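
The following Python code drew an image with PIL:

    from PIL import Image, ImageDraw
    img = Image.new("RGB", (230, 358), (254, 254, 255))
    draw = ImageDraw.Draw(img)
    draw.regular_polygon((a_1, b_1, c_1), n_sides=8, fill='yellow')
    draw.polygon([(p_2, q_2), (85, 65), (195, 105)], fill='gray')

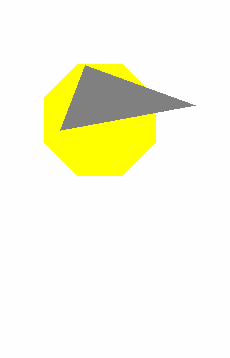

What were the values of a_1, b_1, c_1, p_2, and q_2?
a_1 = 100; b_1 = 120; c_1 = 60; p_2 = 60; q_2 = 130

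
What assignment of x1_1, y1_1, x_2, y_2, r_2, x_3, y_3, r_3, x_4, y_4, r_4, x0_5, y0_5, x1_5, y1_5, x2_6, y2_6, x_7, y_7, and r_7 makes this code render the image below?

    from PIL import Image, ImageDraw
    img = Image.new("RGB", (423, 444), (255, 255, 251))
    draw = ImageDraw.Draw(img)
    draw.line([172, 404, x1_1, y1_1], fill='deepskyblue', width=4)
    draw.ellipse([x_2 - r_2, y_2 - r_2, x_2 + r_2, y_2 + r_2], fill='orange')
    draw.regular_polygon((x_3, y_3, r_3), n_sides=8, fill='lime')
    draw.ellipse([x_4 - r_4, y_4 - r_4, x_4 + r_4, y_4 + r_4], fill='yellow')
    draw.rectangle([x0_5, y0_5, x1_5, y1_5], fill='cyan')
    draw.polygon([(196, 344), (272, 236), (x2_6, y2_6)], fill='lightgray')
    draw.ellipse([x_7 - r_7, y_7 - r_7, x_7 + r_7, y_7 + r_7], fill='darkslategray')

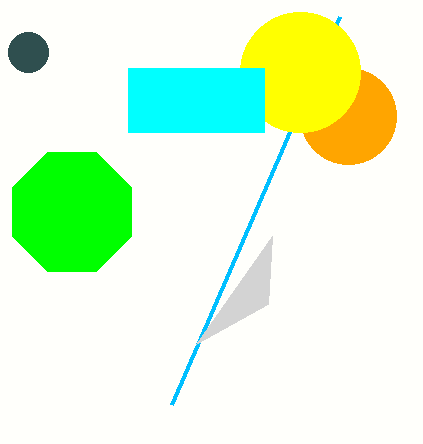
x1_1 = 340, y1_1 = 16, x_2 = 348, y_2 = 116, r_2 = 48, x_3 = 72, y_3 = 212, r_3 = 64, x_4 = 300, y_4 = 72, r_4 = 60, x0_5 = 128, y0_5 = 68, x1_5 = 264, y1_5 = 132, x2_6 = 268, y2_6 = 304, x_7 = 28, y_7 = 52, r_7 = 20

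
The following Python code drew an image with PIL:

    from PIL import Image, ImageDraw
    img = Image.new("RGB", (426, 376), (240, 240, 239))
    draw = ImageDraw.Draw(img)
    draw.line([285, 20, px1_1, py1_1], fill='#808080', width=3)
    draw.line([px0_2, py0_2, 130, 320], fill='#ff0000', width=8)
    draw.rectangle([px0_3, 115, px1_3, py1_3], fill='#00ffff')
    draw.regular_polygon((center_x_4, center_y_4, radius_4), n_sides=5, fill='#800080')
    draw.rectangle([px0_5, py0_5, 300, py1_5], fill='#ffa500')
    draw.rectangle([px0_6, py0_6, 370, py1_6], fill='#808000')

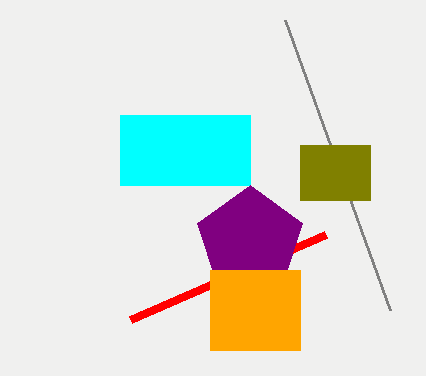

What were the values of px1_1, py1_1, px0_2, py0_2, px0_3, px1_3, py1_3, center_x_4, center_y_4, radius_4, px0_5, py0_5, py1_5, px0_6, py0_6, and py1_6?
px1_1 = 390, py1_1 = 310, px0_2 = 325, py0_2 = 235, px0_3 = 120, px1_3 = 250, py1_3 = 185, center_x_4 = 250, center_y_4 = 240, radius_4 = 55, px0_5 = 210, py0_5 = 270, py1_5 = 350, px0_6 = 300, py0_6 = 145, py1_6 = 200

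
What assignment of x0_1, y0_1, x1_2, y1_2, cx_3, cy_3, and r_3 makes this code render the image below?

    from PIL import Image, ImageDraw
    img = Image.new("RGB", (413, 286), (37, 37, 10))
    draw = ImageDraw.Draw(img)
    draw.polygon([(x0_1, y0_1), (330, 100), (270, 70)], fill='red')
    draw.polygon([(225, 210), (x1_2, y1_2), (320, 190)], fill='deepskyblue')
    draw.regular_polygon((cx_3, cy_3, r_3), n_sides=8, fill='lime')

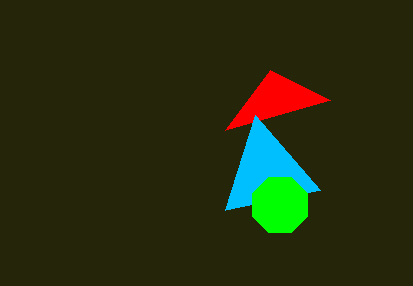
x0_1 = 225, y0_1 = 130, x1_2 = 255, y1_2 = 115, cx_3 = 280, cy_3 = 205, r_3 = 30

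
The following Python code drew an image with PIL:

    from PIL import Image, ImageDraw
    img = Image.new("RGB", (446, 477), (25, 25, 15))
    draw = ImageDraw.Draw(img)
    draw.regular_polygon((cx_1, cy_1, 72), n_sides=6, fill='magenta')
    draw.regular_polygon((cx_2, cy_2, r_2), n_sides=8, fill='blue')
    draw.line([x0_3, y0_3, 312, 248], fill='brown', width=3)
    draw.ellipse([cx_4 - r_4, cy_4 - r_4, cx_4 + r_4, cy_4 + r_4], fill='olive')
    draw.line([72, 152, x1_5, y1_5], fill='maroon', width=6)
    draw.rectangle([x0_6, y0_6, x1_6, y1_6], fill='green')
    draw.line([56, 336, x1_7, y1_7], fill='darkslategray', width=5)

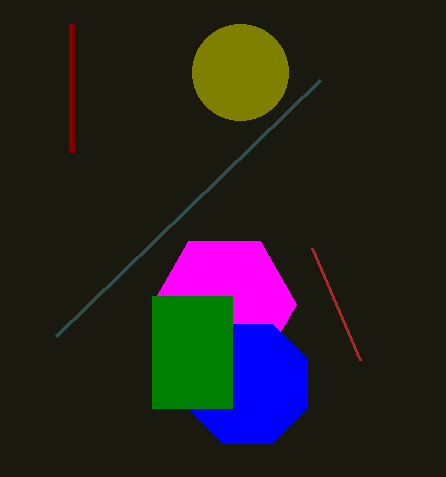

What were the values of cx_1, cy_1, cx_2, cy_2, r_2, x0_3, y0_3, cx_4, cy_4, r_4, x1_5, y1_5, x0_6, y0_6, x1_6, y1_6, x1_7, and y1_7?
cx_1 = 224; cy_1 = 304; cx_2 = 248; cy_2 = 384; r_2 = 64; x0_3 = 360; y0_3 = 360; cx_4 = 240; cy_4 = 72; r_4 = 48; x1_5 = 72; y1_5 = 24; x0_6 = 152; y0_6 = 296; x1_6 = 232; y1_6 = 408; x1_7 = 320; y1_7 = 80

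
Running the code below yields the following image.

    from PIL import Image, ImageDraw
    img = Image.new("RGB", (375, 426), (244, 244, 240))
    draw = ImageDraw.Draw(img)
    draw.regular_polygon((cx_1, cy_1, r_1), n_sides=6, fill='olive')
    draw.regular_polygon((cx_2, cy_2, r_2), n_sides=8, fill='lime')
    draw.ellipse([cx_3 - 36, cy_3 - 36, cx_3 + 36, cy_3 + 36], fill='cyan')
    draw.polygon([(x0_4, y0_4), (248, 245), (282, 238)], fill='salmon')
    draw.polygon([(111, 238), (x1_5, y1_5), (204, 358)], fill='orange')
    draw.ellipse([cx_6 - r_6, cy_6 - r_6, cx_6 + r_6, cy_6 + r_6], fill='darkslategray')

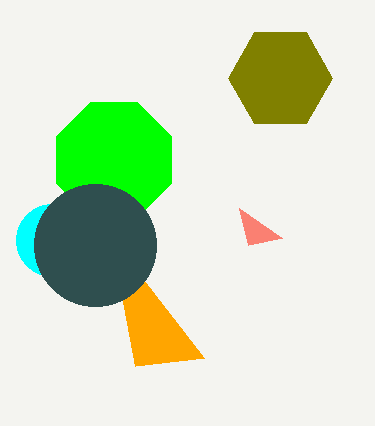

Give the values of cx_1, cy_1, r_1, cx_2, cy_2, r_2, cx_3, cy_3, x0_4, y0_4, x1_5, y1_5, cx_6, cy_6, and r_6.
cx_1 = 280, cy_1 = 78, r_1 = 52, cx_2 = 114, cy_2 = 160, r_2 = 62, cx_3 = 52, cy_3 = 240, x0_4 = 239, y0_4 = 208, x1_5 = 135, y1_5 = 366, cx_6 = 95, cy_6 = 245, r_6 = 61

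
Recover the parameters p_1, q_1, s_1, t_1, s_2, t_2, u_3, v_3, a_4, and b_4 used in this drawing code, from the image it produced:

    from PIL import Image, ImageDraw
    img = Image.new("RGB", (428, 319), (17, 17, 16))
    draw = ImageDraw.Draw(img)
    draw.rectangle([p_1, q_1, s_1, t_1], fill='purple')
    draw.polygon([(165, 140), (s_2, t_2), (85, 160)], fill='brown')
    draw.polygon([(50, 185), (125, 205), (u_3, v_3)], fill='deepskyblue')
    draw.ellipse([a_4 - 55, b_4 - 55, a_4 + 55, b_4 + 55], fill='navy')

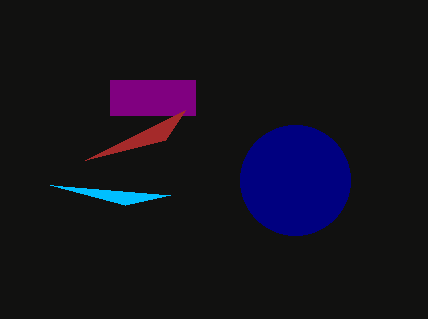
p_1 = 110; q_1 = 80; s_1 = 195; t_1 = 115; s_2 = 185; t_2 = 110; u_3 = 170; v_3 = 195; a_4 = 295; b_4 = 180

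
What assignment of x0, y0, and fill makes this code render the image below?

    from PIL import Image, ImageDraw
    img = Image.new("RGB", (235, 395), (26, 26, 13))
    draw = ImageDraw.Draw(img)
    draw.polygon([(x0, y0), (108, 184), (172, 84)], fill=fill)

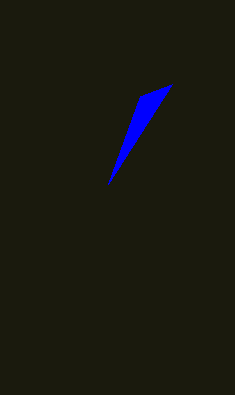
x0 = 140, y0 = 96, fill = 'blue'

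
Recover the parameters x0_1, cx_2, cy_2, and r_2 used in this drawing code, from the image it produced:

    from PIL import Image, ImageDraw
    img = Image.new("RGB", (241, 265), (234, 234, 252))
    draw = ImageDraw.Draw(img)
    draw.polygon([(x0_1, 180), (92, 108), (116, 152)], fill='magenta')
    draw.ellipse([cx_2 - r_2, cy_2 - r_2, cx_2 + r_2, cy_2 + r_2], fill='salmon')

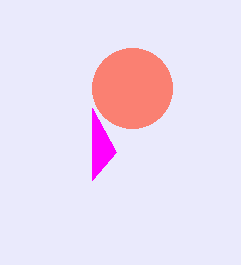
x0_1 = 92, cx_2 = 132, cy_2 = 88, r_2 = 40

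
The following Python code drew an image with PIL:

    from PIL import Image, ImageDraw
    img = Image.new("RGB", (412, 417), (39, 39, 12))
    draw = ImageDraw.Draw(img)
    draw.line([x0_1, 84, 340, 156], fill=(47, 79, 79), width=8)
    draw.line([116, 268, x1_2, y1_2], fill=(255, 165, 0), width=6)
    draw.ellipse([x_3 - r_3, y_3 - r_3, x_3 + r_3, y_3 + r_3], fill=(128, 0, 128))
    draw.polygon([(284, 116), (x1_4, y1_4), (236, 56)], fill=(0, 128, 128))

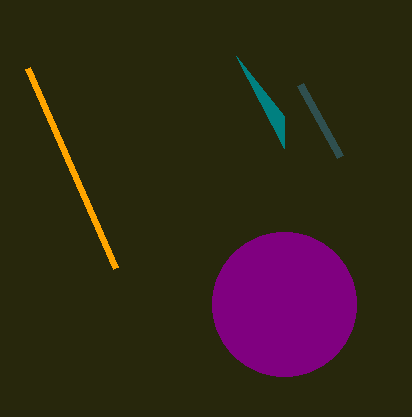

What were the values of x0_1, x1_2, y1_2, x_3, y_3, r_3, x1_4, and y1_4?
x0_1 = 300; x1_2 = 28; y1_2 = 68; x_3 = 284; y_3 = 304; r_3 = 72; x1_4 = 284; y1_4 = 148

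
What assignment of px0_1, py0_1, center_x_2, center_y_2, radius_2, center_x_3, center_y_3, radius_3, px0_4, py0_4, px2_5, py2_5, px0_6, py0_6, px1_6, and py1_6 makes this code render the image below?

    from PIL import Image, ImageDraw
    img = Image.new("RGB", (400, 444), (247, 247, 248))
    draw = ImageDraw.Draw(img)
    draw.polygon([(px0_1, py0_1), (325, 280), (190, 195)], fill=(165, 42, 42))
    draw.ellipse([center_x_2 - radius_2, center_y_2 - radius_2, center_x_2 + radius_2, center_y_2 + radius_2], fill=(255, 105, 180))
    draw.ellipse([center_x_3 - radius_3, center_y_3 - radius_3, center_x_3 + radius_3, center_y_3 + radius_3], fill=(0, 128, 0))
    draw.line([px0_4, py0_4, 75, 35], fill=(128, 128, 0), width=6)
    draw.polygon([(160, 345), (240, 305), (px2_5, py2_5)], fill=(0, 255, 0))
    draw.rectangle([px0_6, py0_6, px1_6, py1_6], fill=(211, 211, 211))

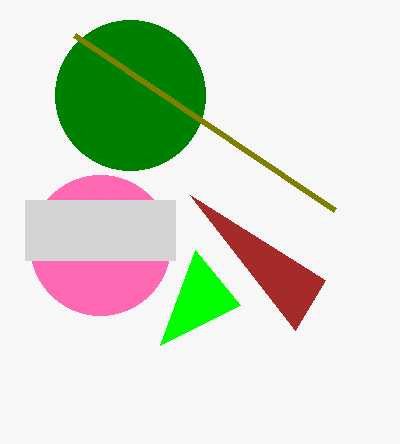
px0_1 = 295
py0_1 = 330
center_x_2 = 100
center_y_2 = 245
radius_2 = 70
center_x_3 = 130
center_y_3 = 95
radius_3 = 75
px0_4 = 335
py0_4 = 210
px2_5 = 195
py2_5 = 250
px0_6 = 25
py0_6 = 200
px1_6 = 175
py1_6 = 260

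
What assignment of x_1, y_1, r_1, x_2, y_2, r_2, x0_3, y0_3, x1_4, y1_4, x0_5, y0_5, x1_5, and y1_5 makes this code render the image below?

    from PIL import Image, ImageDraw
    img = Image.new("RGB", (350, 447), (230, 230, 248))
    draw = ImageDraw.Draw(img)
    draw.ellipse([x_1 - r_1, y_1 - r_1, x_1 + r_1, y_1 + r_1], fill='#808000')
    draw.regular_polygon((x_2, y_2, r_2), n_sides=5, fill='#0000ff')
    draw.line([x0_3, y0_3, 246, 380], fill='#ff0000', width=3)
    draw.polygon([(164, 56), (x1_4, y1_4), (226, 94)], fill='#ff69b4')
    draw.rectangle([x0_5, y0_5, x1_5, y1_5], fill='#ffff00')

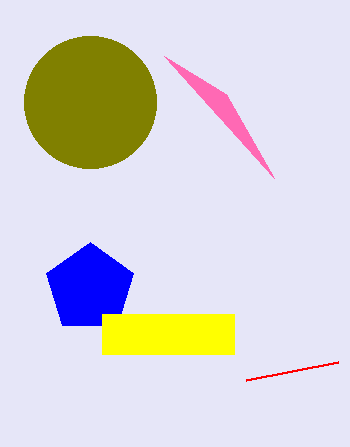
x_1 = 90; y_1 = 102; r_1 = 66; x_2 = 90; y_2 = 288; r_2 = 46; x0_3 = 338; y0_3 = 362; x1_4 = 274; y1_4 = 178; x0_5 = 102; y0_5 = 314; x1_5 = 234; y1_5 = 354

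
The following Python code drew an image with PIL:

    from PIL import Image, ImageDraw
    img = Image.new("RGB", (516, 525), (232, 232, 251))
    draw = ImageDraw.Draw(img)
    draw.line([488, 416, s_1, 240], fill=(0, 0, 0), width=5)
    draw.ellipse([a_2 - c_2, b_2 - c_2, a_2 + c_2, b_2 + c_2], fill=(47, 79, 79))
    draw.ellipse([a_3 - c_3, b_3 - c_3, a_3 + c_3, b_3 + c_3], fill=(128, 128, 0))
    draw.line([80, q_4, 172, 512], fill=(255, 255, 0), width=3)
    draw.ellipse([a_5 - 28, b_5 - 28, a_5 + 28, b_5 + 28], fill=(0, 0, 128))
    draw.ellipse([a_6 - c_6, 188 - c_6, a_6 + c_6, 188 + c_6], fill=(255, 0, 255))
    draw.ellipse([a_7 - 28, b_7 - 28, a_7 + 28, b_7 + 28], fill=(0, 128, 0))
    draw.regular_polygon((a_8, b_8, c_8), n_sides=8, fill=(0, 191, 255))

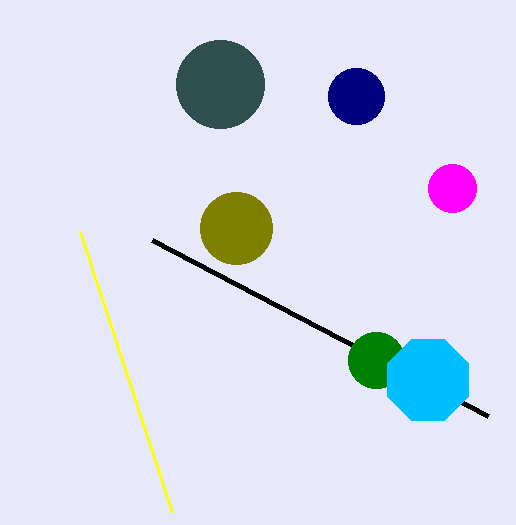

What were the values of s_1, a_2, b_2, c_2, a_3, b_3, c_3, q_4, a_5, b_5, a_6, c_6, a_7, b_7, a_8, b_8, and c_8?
s_1 = 152
a_2 = 220
b_2 = 84
c_2 = 44
a_3 = 236
b_3 = 228
c_3 = 36
q_4 = 232
a_5 = 356
b_5 = 96
a_6 = 452
c_6 = 24
a_7 = 376
b_7 = 360
a_8 = 428
b_8 = 380
c_8 = 44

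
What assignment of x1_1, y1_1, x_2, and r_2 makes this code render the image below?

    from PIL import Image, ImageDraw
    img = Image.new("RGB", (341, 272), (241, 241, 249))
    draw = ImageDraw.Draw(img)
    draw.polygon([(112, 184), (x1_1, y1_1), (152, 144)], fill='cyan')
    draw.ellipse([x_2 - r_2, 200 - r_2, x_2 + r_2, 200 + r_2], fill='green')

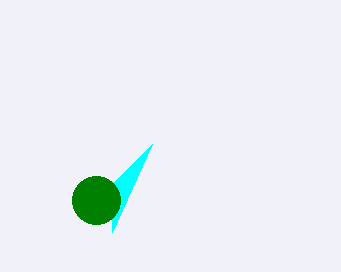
x1_1 = 112
y1_1 = 232
x_2 = 96
r_2 = 24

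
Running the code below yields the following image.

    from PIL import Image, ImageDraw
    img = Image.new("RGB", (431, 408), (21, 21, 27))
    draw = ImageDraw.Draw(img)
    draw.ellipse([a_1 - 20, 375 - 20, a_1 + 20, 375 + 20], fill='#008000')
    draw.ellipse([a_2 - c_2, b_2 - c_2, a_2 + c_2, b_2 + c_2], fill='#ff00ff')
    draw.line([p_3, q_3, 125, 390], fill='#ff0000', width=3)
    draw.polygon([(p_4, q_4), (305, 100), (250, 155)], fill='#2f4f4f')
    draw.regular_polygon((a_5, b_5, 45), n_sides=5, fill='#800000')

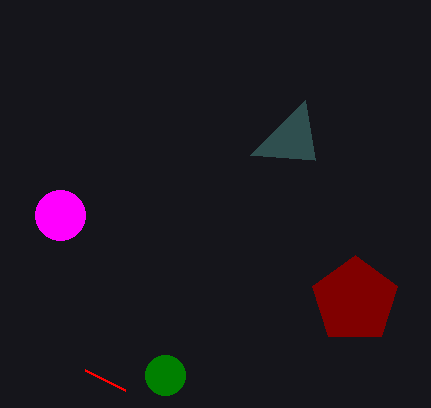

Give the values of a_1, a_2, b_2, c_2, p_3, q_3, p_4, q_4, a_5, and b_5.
a_1 = 165
a_2 = 60
b_2 = 215
c_2 = 25
p_3 = 85
q_3 = 370
p_4 = 315
q_4 = 160
a_5 = 355
b_5 = 300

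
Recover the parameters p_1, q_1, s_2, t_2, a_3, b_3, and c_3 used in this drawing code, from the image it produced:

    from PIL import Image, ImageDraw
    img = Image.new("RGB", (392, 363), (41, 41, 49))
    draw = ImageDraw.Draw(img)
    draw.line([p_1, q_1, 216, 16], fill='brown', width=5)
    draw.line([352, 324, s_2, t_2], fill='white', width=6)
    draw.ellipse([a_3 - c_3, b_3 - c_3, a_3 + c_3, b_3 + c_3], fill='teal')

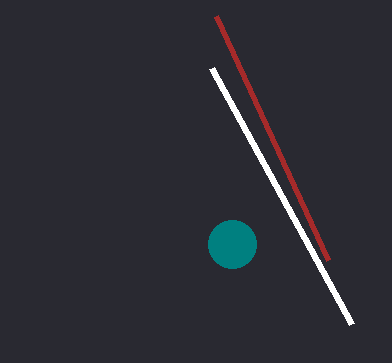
p_1 = 328; q_1 = 260; s_2 = 212; t_2 = 68; a_3 = 232; b_3 = 244; c_3 = 24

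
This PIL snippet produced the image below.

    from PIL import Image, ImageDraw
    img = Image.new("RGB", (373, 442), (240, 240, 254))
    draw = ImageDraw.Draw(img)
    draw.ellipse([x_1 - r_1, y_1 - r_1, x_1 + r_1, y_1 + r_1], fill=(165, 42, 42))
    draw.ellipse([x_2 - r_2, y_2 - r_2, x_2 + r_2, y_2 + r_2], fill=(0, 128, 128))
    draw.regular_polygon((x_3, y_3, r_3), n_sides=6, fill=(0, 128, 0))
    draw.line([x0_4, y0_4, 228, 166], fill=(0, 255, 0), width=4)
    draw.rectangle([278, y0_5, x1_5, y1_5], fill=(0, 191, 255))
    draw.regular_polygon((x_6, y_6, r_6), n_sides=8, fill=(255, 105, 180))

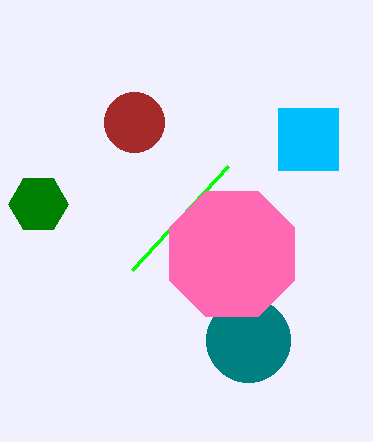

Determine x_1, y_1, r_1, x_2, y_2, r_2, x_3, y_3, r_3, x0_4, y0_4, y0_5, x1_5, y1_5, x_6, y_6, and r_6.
x_1 = 134, y_1 = 122, r_1 = 30, x_2 = 248, y_2 = 340, r_2 = 42, x_3 = 38, y_3 = 204, r_3 = 30, x0_4 = 132, y0_4 = 270, y0_5 = 108, x1_5 = 338, y1_5 = 170, x_6 = 232, y_6 = 254, r_6 = 68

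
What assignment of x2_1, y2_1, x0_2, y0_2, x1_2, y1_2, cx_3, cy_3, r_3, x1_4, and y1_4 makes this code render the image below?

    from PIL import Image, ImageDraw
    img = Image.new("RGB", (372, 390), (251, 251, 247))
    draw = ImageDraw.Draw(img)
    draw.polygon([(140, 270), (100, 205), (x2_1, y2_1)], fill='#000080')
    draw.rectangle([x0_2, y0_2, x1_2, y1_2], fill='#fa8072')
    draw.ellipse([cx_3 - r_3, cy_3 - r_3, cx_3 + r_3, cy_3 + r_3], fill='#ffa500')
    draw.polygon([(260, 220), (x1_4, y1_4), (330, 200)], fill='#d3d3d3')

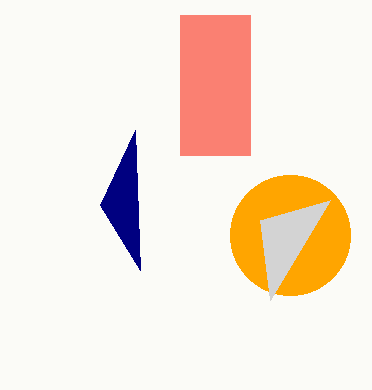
x2_1 = 135
y2_1 = 130
x0_2 = 180
y0_2 = 15
x1_2 = 250
y1_2 = 155
cx_3 = 290
cy_3 = 235
r_3 = 60
x1_4 = 270
y1_4 = 300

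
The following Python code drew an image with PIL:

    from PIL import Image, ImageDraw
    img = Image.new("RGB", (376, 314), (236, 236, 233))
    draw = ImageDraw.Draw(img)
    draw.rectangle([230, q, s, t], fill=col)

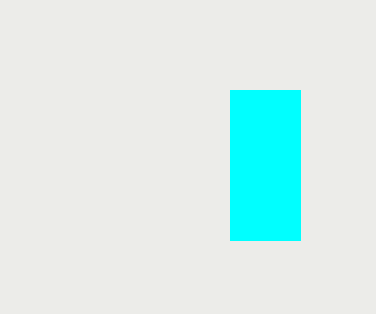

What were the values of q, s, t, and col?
q = 90, s = 300, t = 240, col = 'cyan'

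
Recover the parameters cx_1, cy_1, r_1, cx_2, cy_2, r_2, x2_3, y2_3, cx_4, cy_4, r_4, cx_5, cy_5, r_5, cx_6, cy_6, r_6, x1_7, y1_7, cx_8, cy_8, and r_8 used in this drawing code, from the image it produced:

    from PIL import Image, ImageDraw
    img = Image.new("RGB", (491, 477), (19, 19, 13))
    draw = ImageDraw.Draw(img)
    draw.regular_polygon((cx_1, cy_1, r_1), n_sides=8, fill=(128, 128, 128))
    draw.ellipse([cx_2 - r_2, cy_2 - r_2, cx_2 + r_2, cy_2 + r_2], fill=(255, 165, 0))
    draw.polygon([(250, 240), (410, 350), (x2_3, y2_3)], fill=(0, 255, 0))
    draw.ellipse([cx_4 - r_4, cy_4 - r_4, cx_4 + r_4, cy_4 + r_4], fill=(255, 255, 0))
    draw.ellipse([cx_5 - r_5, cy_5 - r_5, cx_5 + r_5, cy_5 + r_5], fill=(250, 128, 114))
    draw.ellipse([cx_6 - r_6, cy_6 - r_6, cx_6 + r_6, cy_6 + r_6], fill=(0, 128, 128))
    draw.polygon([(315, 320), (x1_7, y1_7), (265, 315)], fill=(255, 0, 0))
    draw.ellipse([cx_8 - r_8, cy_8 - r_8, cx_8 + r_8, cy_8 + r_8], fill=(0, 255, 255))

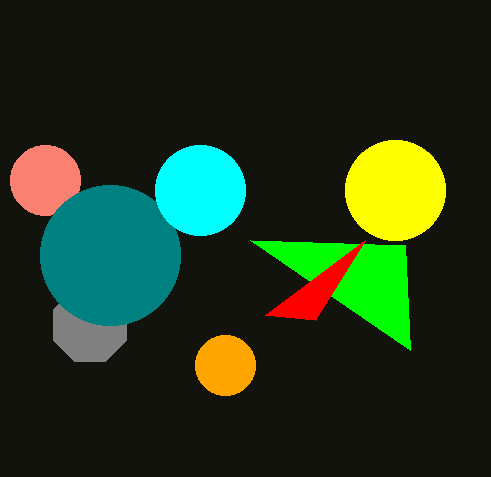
cx_1 = 90
cy_1 = 325
r_1 = 40
cx_2 = 225
cy_2 = 365
r_2 = 30
x2_3 = 405
y2_3 = 245
cx_4 = 395
cy_4 = 190
r_4 = 50
cx_5 = 45
cy_5 = 180
r_5 = 35
cx_6 = 110
cy_6 = 255
r_6 = 70
x1_7 = 365
y1_7 = 240
cx_8 = 200
cy_8 = 190
r_8 = 45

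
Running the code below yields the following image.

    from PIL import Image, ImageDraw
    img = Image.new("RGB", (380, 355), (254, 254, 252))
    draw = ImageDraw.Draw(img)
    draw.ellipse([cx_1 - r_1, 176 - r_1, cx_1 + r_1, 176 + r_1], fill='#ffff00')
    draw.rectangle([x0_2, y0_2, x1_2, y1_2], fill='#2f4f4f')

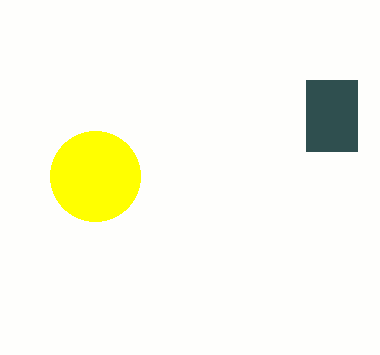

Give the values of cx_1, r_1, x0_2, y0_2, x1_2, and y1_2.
cx_1 = 95; r_1 = 45; x0_2 = 306; y0_2 = 80; x1_2 = 357; y1_2 = 151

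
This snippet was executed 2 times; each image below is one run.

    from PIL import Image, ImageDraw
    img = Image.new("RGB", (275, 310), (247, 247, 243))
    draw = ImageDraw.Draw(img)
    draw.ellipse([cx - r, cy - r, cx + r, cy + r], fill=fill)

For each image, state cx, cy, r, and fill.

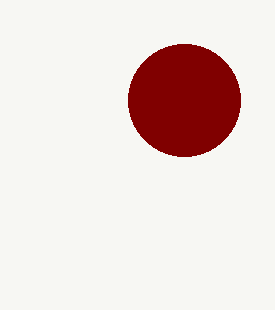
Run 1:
cx = 184
cy = 100
r = 56
fill = 'maroon'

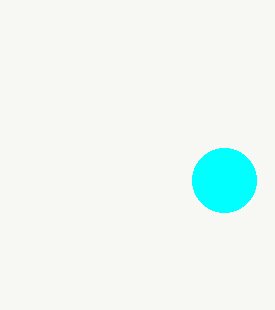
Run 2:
cx = 224; cy = 180; r = 32; fill = 'cyan'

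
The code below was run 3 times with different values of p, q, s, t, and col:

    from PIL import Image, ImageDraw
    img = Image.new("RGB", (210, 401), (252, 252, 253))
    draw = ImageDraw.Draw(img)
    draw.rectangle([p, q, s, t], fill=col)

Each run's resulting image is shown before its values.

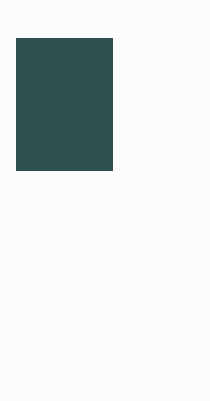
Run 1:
p = 16
q = 38
s = 112
t = 170
col = 'darkslategray'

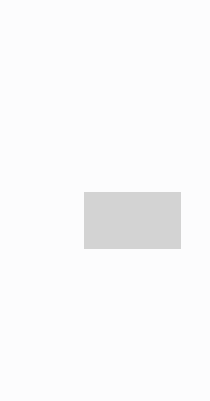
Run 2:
p = 84
q = 192
s = 180
t = 248
col = 'lightgray'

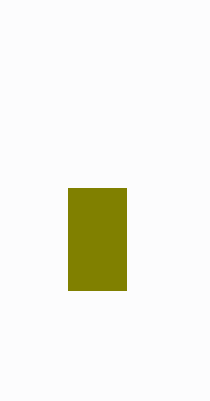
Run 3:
p = 68; q = 188; s = 126; t = 290; col = 'olive'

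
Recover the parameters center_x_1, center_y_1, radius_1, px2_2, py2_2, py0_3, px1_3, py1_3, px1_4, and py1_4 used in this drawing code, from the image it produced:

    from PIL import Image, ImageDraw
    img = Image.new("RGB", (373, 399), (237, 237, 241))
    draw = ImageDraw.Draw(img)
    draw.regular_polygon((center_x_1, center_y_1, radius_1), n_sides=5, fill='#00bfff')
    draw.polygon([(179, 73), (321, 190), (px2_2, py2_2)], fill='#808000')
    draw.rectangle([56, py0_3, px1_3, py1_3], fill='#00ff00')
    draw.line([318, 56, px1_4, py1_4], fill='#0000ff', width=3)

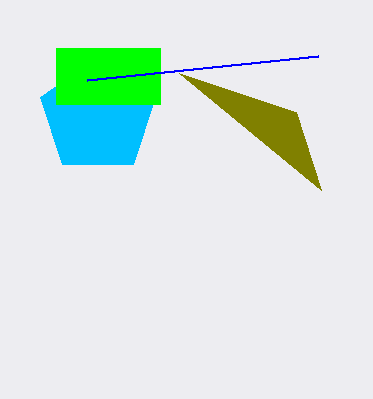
center_x_1 = 98; center_y_1 = 116; radius_1 = 60; px2_2 = 296; py2_2 = 112; py0_3 = 48; px1_3 = 160; py1_3 = 104; px1_4 = 87; py1_4 = 80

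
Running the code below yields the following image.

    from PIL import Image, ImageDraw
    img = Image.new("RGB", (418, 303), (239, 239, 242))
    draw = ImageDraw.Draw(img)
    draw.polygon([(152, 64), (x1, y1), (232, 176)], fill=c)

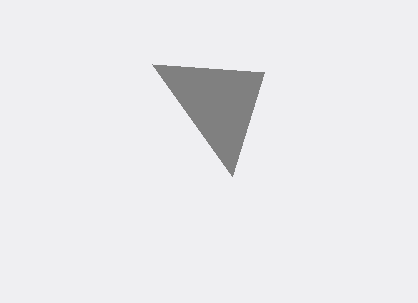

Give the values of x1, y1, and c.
x1 = 264; y1 = 72; c = 'gray'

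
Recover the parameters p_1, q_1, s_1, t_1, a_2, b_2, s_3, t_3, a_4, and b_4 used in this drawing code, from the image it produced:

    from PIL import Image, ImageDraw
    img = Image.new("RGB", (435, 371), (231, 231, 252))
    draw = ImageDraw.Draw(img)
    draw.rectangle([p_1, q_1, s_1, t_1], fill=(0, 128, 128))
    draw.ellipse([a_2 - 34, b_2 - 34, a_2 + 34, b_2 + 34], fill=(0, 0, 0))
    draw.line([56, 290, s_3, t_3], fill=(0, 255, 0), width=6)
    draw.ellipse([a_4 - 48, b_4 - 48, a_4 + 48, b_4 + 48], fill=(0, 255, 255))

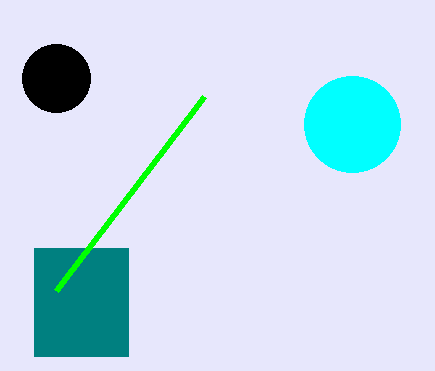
p_1 = 34, q_1 = 248, s_1 = 128, t_1 = 356, a_2 = 56, b_2 = 78, s_3 = 204, t_3 = 96, a_4 = 352, b_4 = 124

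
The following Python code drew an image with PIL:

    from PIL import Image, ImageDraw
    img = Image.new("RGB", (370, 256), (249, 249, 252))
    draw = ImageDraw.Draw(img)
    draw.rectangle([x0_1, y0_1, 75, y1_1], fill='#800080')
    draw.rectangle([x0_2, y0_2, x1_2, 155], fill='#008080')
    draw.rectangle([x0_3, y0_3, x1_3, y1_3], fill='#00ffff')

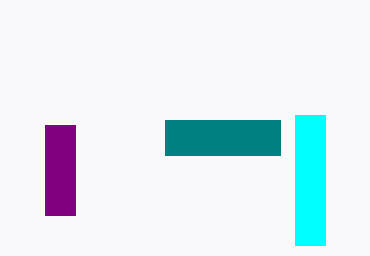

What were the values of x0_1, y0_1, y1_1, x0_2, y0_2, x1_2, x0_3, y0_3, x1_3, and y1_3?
x0_1 = 45
y0_1 = 125
y1_1 = 215
x0_2 = 165
y0_2 = 120
x1_2 = 280
x0_3 = 295
y0_3 = 115
x1_3 = 325
y1_3 = 245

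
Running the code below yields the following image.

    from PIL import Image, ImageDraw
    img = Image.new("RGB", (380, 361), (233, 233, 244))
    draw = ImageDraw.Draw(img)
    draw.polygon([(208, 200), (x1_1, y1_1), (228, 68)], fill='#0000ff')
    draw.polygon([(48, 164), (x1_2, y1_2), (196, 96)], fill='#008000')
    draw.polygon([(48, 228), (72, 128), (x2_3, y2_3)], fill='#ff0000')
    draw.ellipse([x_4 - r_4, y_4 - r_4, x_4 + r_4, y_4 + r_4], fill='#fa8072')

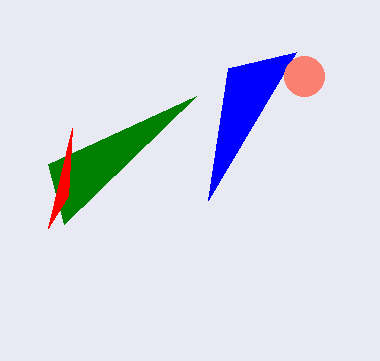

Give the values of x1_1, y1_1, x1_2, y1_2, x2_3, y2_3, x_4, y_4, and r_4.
x1_1 = 296; y1_1 = 52; x1_2 = 64; y1_2 = 224; x2_3 = 68; y2_3 = 196; x_4 = 304; y_4 = 76; r_4 = 20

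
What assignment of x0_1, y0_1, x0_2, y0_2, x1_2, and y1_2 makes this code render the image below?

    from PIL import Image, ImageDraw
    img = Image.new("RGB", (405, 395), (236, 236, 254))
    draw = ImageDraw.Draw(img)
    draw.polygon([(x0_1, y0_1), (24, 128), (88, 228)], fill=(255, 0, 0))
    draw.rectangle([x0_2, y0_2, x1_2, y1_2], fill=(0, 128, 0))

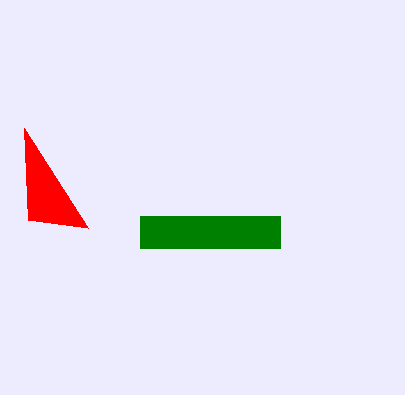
x0_1 = 28; y0_1 = 220; x0_2 = 140; y0_2 = 216; x1_2 = 280; y1_2 = 248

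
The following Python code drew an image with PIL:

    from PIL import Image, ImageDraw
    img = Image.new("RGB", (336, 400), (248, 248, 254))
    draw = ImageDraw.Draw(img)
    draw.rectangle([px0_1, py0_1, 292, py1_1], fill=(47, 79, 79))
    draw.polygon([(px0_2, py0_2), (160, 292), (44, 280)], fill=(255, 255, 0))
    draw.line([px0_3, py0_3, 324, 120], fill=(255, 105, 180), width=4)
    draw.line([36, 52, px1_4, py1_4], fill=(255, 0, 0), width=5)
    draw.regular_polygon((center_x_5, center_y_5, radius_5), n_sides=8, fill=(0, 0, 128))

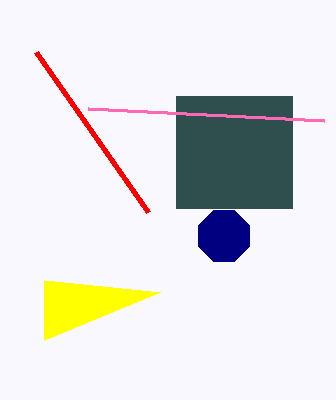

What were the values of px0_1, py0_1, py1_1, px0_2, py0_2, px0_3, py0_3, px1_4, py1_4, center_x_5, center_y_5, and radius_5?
px0_1 = 176, py0_1 = 96, py1_1 = 208, px0_2 = 44, py0_2 = 340, px0_3 = 88, py0_3 = 108, px1_4 = 148, py1_4 = 212, center_x_5 = 224, center_y_5 = 236, radius_5 = 28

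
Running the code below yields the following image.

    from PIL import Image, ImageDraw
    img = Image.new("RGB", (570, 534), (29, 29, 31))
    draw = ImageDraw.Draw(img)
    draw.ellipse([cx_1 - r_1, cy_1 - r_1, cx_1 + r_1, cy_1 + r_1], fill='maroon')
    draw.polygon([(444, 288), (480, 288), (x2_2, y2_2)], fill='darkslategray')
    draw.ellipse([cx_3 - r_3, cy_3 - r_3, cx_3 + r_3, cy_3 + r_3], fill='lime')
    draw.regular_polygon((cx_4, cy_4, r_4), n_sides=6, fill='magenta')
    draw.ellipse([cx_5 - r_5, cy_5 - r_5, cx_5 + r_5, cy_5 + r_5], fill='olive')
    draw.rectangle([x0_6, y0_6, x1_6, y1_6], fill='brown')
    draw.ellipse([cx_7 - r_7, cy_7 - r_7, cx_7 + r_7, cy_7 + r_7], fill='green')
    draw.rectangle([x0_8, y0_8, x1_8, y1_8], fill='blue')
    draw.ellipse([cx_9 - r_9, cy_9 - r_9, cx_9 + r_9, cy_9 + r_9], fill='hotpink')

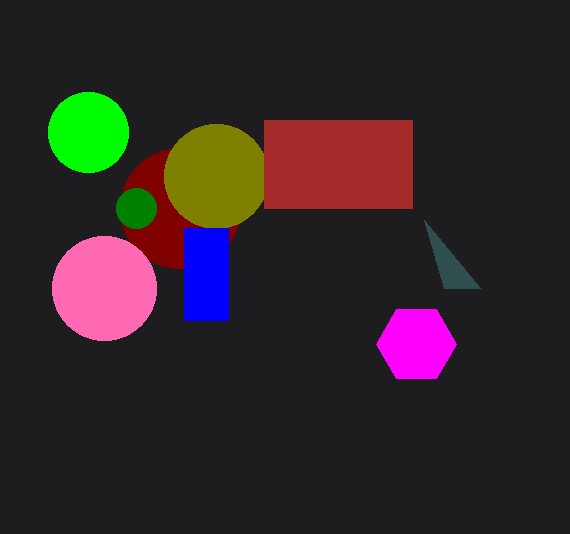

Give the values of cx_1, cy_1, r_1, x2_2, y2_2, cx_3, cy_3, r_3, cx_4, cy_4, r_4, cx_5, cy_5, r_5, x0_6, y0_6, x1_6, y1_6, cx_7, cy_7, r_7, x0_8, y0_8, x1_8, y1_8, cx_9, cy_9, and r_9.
cx_1 = 180, cy_1 = 208, r_1 = 60, x2_2 = 424, y2_2 = 220, cx_3 = 88, cy_3 = 132, r_3 = 40, cx_4 = 416, cy_4 = 344, r_4 = 40, cx_5 = 216, cy_5 = 176, r_5 = 52, x0_6 = 264, y0_6 = 120, x1_6 = 412, y1_6 = 208, cx_7 = 136, cy_7 = 208, r_7 = 20, x0_8 = 184, y0_8 = 228, x1_8 = 228, y1_8 = 320, cx_9 = 104, cy_9 = 288, r_9 = 52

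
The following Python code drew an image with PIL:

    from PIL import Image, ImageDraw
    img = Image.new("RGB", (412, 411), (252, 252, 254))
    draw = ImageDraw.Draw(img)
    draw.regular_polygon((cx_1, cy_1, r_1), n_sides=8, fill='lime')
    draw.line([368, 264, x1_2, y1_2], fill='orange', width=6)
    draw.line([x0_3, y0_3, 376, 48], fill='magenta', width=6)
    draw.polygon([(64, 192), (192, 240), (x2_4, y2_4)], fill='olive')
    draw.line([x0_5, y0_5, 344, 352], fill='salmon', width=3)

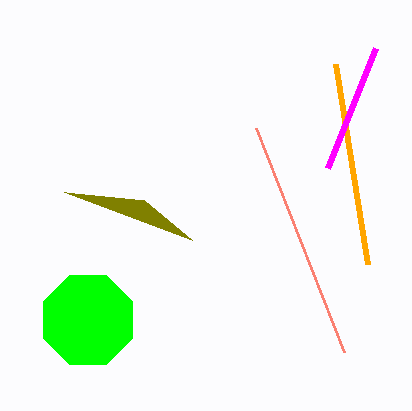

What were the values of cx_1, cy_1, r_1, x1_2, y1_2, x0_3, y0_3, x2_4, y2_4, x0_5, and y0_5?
cx_1 = 88; cy_1 = 320; r_1 = 48; x1_2 = 336; y1_2 = 64; x0_3 = 328; y0_3 = 168; x2_4 = 144; y2_4 = 200; x0_5 = 256; y0_5 = 128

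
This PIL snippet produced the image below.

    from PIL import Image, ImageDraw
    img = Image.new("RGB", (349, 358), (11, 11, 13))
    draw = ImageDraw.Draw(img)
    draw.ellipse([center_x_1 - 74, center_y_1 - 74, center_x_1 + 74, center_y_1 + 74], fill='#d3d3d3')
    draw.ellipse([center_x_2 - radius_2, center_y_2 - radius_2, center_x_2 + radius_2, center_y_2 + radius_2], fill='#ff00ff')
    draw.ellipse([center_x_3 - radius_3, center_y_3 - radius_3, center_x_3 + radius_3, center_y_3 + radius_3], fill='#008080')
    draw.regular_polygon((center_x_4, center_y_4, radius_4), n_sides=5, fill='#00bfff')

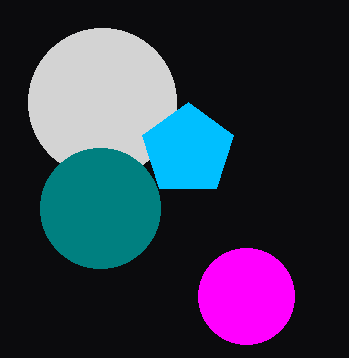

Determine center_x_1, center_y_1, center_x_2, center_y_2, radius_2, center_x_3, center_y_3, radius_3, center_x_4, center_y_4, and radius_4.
center_x_1 = 102, center_y_1 = 102, center_x_2 = 246, center_y_2 = 296, radius_2 = 48, center_x_3 = 100, center_y_3 = 208, radius_3 = 60, center_x_4 = 188, center_y_4 = 150, radius_4 = 48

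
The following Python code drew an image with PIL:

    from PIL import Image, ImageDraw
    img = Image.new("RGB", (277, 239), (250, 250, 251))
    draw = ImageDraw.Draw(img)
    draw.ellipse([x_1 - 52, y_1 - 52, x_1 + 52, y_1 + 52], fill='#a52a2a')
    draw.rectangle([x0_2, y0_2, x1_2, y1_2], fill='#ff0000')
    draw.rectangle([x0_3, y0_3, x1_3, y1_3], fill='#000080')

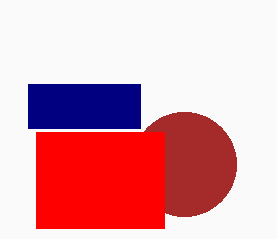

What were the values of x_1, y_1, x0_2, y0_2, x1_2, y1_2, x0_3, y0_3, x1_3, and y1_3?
x_1 = 184; y_1 = 164; x0_2 = 36; y0_2 = 132; x1_2 = 164; y1_2 = 228; x0_3 = 28; y0_3 = 84; x1_3 = 140; y1_3 = 128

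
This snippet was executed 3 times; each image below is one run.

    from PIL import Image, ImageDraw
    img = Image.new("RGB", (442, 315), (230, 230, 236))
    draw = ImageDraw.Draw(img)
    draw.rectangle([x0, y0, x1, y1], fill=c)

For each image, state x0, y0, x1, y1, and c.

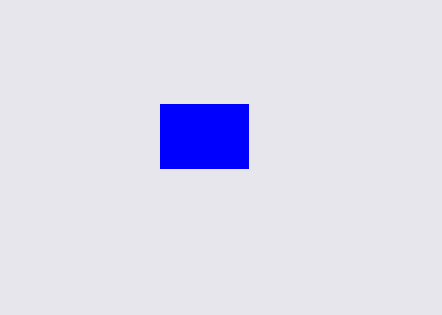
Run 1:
x0 = 160; y0 = 104; x1 = 248; y1 = 168; c = 'blue'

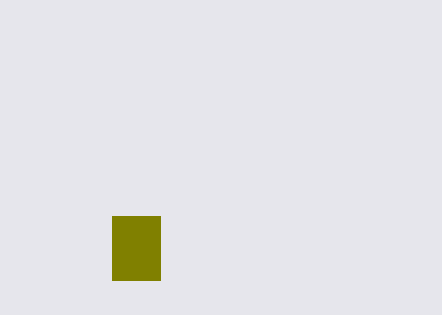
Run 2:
x0 = 112
y0 = 216
x1 = 160
y1 = 280
c = 'olive'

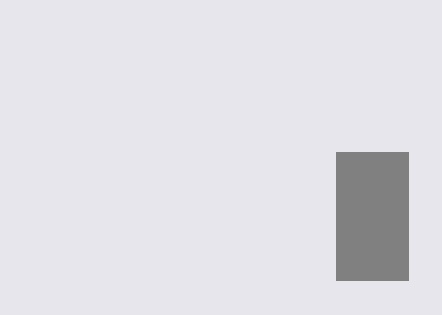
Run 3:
x0 = 336
y0 = 152
x1 = 408
y1 = 280
c = 'gray'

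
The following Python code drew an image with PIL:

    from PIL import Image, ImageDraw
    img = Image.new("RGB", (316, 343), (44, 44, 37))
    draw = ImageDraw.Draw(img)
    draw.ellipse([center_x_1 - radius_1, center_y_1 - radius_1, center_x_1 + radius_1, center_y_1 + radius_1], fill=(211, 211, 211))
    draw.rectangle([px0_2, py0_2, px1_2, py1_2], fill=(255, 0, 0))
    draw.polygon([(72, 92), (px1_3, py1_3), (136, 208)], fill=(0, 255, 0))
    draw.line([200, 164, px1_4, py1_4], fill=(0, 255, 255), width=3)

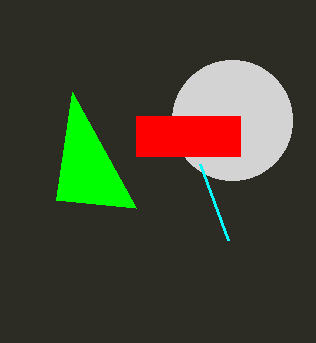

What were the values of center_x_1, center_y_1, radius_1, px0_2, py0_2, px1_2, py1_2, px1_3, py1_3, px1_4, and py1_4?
center_x_1 = 232
center_y_1 = 120
radius_1 = 60
px0_2 = 136
py0_2 = 116
px1_2 = 240
py1_2 = 156
px1_3 = 56
py1_3 = 200
px1_4 = 228
py1_4 = 240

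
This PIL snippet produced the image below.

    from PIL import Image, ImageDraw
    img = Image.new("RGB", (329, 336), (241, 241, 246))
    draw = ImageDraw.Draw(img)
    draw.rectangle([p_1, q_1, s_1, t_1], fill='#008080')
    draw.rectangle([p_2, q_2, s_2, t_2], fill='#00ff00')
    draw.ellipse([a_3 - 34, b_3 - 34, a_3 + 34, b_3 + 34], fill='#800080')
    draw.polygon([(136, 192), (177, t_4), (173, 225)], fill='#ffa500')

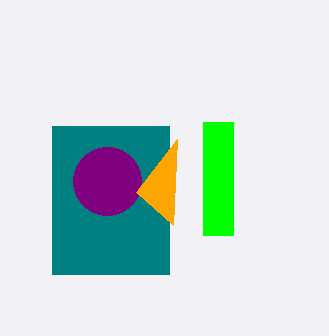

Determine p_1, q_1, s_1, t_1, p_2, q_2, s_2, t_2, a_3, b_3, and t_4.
p_1 = 52
q_1 = 126
s_1 = 169
t_1 = 274
p_2 = 203
q_2 = 122
s_2 = 233
t_2 = 235
a_3 = 107
b_3 = 181
t_4 = 139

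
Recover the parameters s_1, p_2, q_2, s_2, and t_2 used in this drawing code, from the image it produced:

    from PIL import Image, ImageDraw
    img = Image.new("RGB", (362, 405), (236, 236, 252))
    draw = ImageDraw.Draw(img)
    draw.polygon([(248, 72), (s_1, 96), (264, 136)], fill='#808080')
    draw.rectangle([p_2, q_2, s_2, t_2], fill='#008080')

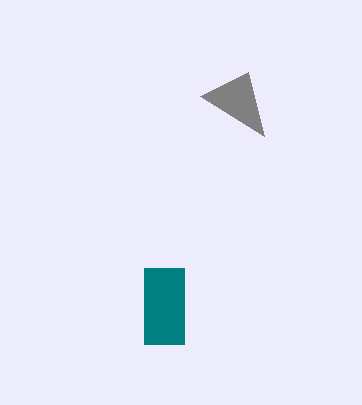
s_1 = 200
p_2 = 144
q_2 = 268
s_2 = 184
t_2 = 344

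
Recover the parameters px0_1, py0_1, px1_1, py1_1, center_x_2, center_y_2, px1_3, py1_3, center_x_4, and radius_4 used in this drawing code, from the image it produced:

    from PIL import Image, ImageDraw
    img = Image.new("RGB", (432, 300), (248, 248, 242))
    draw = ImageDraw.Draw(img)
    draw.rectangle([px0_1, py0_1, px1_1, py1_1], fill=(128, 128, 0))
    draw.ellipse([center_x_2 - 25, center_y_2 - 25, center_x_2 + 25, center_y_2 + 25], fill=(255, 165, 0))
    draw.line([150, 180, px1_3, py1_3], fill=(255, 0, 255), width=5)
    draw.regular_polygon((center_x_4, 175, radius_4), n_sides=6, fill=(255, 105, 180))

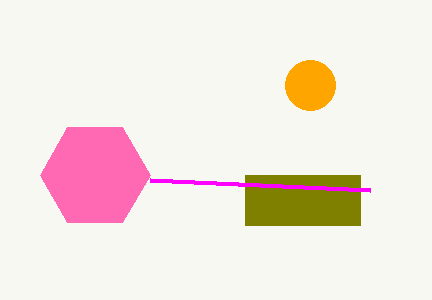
px0_1 = 245
py0_1 = 175
px1_1 = 360
py1_1 = 225
center_x_2 = 310
center_y_2 = 85
px1_3 = 370
py1_3 = 190
center_x_4 = 95
radius_4 = 55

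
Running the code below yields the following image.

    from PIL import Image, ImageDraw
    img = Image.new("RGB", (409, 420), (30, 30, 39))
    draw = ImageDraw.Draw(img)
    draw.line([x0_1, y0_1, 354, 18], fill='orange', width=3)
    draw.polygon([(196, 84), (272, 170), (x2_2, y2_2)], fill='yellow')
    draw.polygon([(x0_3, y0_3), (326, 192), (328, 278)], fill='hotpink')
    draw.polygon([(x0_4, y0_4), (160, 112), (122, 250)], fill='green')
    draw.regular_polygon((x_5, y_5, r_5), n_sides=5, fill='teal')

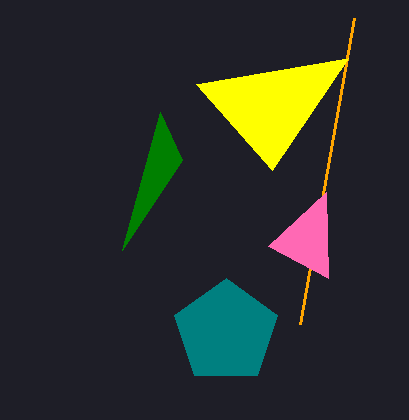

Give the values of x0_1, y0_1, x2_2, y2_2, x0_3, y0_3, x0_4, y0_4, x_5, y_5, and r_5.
x0_1 = 300, y0_1 = 324, x2_2 = 348, y2_2 = 58, x0_3 = 268, y0_3 = 246, x0_4 = 182, y0_4 = 160, x_5 = 226, y_5 = 332, r_5 = 54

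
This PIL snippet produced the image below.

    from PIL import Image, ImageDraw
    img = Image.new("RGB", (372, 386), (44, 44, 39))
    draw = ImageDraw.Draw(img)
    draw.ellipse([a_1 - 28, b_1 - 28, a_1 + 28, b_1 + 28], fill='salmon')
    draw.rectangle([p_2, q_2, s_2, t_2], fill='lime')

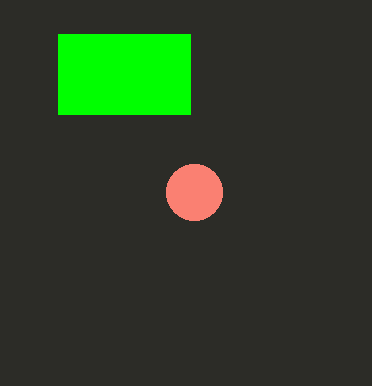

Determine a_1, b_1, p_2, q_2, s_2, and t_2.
a_1 = 194, b_1 = 192, p_2 = 58, q_2 = 34, s_2 = 190, t_2 = 114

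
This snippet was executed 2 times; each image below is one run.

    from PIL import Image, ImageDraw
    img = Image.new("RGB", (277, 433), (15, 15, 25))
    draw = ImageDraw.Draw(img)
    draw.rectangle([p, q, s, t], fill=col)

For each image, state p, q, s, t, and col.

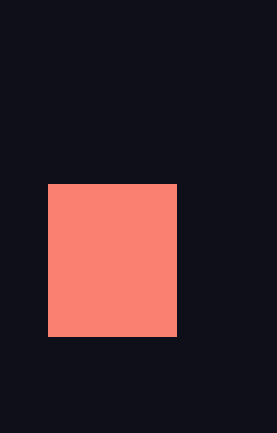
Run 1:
p = 48, q = 184, s = 176, t = 336, col = 'salmon'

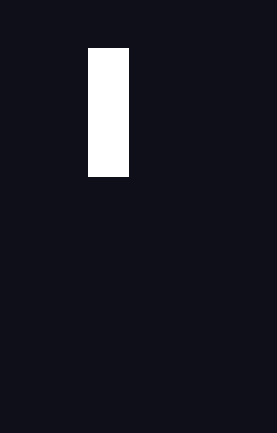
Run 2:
p = 88; q = 48; s = 128; t = 176; col = 'white'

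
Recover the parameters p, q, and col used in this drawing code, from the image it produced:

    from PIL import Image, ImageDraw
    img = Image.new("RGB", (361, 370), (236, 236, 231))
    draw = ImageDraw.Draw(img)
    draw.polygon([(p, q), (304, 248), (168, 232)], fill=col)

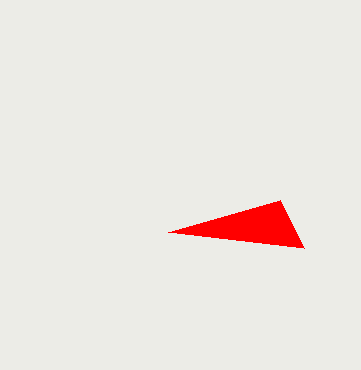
p = 280; q = 200; col = 'red'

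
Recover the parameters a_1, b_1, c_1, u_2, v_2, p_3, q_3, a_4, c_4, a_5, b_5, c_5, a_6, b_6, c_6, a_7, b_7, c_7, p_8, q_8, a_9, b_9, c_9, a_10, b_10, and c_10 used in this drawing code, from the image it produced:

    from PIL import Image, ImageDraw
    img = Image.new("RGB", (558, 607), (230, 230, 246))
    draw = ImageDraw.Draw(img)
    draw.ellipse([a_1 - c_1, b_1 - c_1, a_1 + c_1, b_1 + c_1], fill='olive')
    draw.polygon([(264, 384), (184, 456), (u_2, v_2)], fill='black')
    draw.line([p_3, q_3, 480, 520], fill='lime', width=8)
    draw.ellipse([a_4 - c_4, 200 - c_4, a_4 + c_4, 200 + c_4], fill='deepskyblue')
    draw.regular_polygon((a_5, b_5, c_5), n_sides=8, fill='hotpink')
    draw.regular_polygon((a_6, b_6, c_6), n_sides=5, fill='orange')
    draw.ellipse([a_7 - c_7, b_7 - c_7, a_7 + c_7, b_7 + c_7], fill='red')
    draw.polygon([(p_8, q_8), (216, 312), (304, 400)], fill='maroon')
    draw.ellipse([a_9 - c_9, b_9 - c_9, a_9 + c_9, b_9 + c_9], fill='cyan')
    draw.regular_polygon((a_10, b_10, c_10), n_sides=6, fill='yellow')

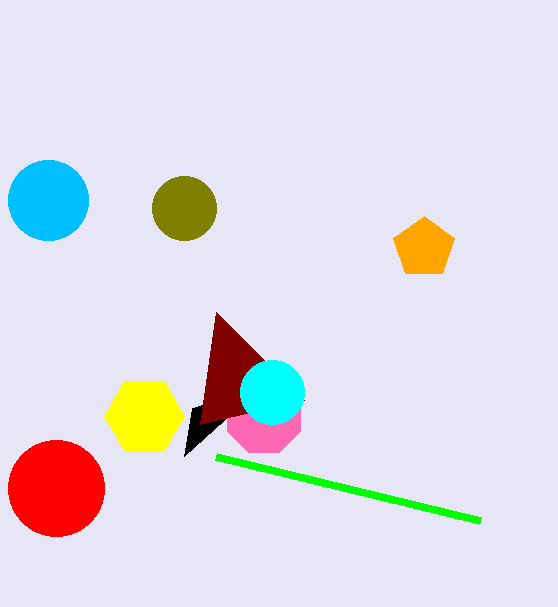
a_1 = 184; b_1 = 208; c_1 = 32; u_2 = 192; v_2 = 408; p_3 = 216; q_3 = 456; a_4 = 48; c_4 = 40; a_5 = 264; b_5 = 416; c_5 = 40; a_6 = 424; b_6 = 248; c_6 = 32; a_7 = 56; b_7 = 488; c_7 = 48; p_8 = 200; q_8 = 424; a_9 = 272; b_9 = 392; c_9 = 32; a_10 = 144; b_10 = 416; c_10 = 40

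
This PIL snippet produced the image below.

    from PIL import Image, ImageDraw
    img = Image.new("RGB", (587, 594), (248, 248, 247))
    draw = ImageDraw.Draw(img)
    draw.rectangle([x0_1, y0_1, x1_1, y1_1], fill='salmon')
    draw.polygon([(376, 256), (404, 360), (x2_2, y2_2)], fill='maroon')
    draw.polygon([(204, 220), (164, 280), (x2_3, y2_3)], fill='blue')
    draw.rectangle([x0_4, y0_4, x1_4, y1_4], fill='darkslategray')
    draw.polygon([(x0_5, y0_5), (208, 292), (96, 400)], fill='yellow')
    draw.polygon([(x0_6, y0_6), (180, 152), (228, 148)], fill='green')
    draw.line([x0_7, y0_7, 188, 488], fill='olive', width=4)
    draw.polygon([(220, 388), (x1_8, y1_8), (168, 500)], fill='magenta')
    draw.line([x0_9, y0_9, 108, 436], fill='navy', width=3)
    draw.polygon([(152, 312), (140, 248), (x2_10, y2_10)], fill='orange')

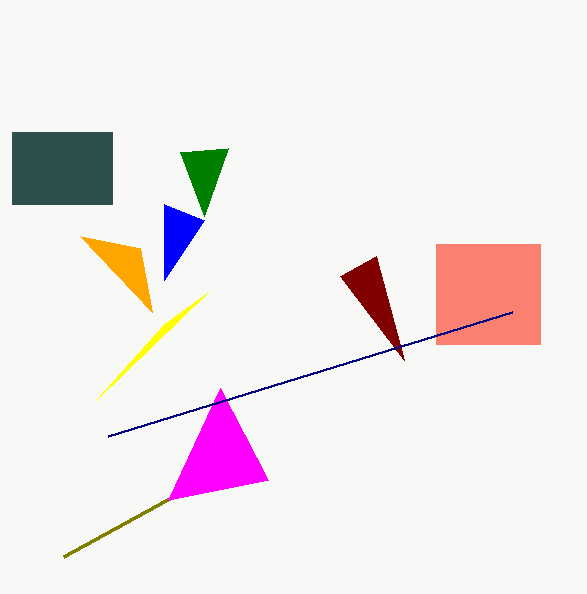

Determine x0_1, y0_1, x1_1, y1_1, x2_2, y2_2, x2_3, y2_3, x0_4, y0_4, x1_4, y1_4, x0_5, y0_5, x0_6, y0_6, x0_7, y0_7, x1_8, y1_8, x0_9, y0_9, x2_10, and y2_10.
x0_1 = 436; y0_1 = 244; x1_1 = 540; y1_1 = 344; x2_2 = 340; y2_2 = 276; x2_3 = 164; y2_3 = 204; x0_4 = 12; y0_4 = 132; x1_4 = 112; y1_4 = 204; x0_5 = 164; y0_5 = 324; x0_6 = 204; y0_6 = 216; x0_7 = 64; y0_7 = 556; x1_8 = 268; y1_8 = 480; x0_9 = 512; y0_9 = 312; x2_10 = 80; y2_10 = 236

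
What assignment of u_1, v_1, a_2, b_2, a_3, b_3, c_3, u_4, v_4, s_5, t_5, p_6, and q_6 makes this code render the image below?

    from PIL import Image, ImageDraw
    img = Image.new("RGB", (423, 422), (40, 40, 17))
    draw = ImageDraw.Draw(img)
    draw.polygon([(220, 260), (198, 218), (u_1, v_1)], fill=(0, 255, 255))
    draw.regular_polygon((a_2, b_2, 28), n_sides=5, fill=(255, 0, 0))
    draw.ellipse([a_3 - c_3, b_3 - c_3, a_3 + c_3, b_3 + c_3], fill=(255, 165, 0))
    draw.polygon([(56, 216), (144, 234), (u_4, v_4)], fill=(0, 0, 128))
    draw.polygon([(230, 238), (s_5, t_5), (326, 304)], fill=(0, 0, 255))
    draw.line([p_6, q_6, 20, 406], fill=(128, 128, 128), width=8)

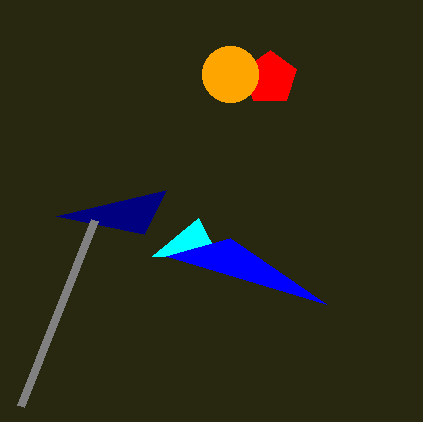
u_1 = 152; v_1 = 256; a_2 = 270; b_2 = 78; a_3 = 230; b_3 = 74; c_3 = 28; u_4 = 166; v_4 = 190; s_5 = 166; t_5 = 256; p_6 = 94; q_6 = 220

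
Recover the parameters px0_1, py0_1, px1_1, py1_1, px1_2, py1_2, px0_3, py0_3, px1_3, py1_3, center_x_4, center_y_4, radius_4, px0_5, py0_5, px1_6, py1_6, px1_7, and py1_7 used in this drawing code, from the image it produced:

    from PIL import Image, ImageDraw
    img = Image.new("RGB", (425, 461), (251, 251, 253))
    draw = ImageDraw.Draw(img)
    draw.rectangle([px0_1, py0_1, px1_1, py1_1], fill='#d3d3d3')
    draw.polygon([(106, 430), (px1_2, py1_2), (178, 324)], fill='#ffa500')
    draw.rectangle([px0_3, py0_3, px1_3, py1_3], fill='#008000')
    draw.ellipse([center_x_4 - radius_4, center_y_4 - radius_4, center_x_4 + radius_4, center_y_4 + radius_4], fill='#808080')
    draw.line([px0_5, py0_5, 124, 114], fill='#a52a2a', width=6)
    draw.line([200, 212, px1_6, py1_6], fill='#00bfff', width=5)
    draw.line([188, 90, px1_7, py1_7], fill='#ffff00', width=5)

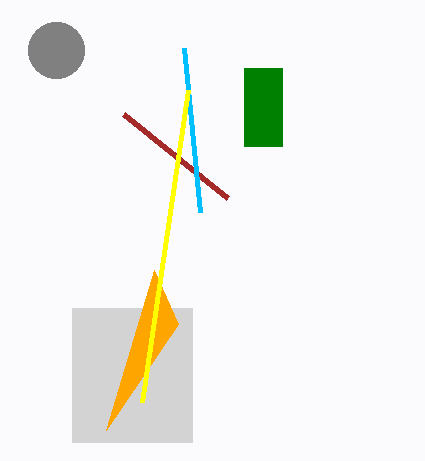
px0_1 = 72, py0_1 = 308, px1_1 = 192, py1_1 = 442, px1_2 = 154, py1_2 = 270, px0_3 = 244, py0_3 = 68, px1_3 = 282, py1_3 = 146, center_x_4 = 56, center_y_4 = 50, radius_4 = 28, px0_5 = 228, py0_5 = 198, px1_6 = 184, py1_6 = 48, px1_7 = 142, py1_7 = 402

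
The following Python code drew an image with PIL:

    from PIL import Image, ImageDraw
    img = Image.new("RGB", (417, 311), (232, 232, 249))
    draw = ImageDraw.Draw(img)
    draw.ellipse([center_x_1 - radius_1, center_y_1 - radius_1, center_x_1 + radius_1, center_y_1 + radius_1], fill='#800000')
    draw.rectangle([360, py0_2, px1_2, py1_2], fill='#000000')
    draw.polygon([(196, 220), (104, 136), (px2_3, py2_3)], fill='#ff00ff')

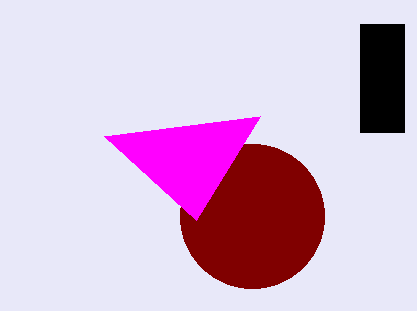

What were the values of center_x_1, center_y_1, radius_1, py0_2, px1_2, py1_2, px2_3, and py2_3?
center_x_1 = 252; center_y_1 = 216; radius_1 = 72; py0_2 = 24; px1_2 = 404; py1_2 = 132; px2_3 = 260; py2_3 = 116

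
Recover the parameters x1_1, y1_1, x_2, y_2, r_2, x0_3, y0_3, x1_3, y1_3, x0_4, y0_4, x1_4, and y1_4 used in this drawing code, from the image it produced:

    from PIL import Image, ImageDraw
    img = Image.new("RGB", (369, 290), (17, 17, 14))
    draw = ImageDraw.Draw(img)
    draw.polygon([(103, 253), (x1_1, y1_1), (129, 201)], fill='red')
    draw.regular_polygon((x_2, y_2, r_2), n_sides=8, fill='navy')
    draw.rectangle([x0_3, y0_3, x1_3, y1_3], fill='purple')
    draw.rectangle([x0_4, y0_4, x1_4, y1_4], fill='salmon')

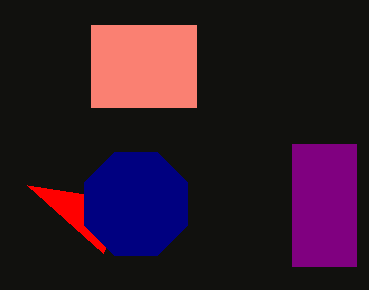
x1_1 = 27
y1_1 = 185
x_2 = 136
y_2 = 204
r_2 = 56
x0_3 = 292
y0_3 = 144
x1_3 = 356
y1_3 = 266
x0_4 = 91
y0_4 = 25
x1_4 = 196
y1_4 = 107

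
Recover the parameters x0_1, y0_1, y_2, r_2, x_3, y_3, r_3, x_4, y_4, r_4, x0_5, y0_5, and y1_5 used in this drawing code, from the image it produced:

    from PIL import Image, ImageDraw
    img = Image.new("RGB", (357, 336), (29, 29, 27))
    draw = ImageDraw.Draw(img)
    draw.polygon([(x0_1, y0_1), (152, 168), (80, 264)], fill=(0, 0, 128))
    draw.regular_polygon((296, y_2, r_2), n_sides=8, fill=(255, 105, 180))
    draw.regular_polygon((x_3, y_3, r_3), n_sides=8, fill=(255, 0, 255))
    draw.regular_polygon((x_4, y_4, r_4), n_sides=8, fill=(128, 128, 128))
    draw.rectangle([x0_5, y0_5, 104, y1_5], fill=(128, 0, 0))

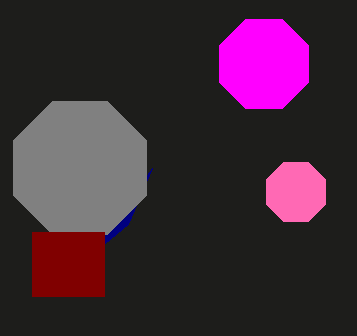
x0_1 = 128
y0_1 = 224
y_2 = 192
r_2 = 32
x_3 = 264
y_3 = 64
r_3 = 48
x_4 = 80
y_4 = 168
r_4 = 72
x0_5 = 32
y0_5 = 232
y1_5 = 296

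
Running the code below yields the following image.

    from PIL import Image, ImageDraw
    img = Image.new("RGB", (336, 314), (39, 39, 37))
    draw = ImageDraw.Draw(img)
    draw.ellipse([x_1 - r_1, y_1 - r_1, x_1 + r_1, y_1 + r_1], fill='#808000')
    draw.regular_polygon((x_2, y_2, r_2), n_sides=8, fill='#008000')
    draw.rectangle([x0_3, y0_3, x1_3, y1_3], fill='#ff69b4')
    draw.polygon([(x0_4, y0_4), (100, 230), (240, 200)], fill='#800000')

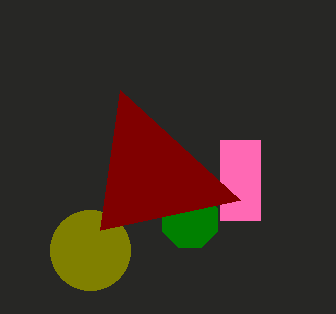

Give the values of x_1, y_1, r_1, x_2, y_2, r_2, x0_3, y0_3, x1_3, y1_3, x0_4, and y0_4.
x_1 = 90; y_1 = 250; r_1 = 40; x_2 = 190; y_2 = 220; r_2 = 30; x0_3 = 220; y0_3 = 140; x1_3 = 260; y1_3 = 220; x0_4 = 120; y0_4 = 90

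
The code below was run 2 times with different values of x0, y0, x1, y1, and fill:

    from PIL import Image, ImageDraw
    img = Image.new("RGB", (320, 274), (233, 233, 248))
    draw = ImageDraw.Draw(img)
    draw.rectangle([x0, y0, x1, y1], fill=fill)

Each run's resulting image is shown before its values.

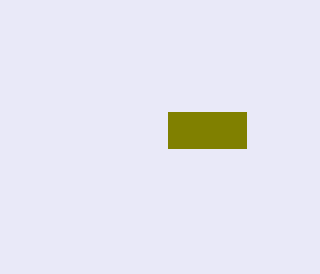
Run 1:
x0 = 168; y0 = 112; x1 = 246; y1 = 148; fill = 'olive'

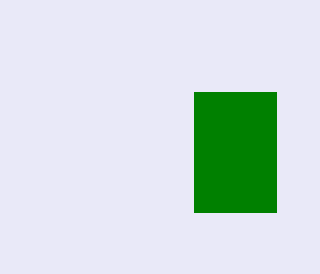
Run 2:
x0 = 194, y0 = 92, x1 = 276, y1 = 212, fill = 'green'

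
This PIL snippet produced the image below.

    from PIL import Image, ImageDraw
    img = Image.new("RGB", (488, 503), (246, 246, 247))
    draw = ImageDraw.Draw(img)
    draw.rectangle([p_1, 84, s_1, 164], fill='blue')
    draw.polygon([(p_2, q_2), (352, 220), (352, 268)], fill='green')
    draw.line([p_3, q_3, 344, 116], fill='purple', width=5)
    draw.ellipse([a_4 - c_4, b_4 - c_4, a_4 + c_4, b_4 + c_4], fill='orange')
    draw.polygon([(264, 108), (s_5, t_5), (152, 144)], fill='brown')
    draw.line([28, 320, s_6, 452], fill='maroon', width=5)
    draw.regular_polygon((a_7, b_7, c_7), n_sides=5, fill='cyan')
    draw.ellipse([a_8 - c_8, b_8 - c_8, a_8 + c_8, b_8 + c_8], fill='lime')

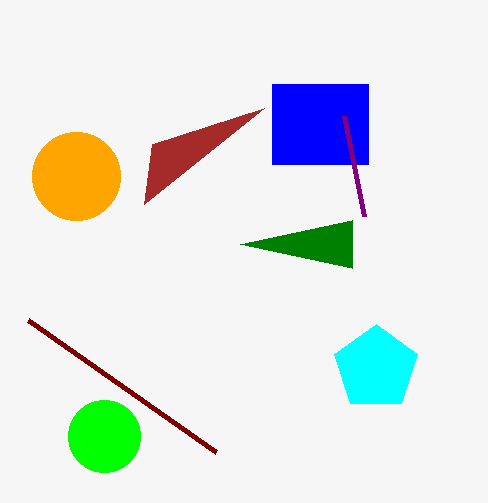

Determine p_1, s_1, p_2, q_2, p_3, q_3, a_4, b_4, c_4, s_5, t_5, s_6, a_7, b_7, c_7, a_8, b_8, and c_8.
p_1 = 272; s_1 = 368; p_2 = 240; q_2 = 244; p_3 = 364; q_3 = 216; a_4 = 76; b_4 = 176; c_4 = 44; s_5 = 144; t_5 = 204; s_6 = 216; a_7 = 376; b_7 = 368; c_7 = 44; a_8 = 104; b_8 = 436; c_8 = 36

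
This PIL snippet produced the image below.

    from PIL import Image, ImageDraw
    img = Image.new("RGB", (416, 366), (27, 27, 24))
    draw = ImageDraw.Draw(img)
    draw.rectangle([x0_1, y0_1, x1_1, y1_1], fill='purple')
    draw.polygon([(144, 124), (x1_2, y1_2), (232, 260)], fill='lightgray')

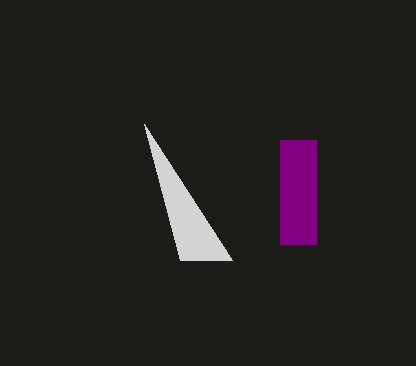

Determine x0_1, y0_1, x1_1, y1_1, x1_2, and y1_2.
x0_1 = 280, y0_1 = 140, x1_1 = 316, y1_1 = 244, x1_2 = 180, y1_2 = 260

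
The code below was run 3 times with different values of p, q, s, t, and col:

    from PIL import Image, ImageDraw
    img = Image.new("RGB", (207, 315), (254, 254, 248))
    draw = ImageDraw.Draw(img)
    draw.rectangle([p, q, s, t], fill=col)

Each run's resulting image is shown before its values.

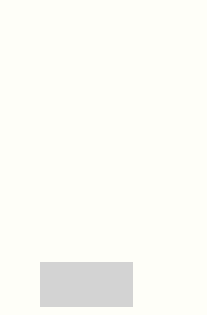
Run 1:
p = 40
q = 262
s = 132
t = 306
col = 'lightgray'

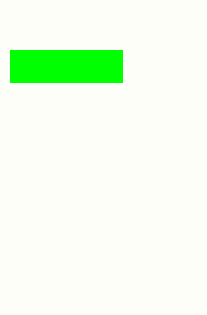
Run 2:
p = 10
q = 50
s = 122
t = 82
col = 'lime'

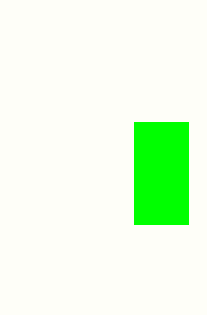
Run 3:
p = 134
q = 122
s = 188
t = 224
col = 'lime'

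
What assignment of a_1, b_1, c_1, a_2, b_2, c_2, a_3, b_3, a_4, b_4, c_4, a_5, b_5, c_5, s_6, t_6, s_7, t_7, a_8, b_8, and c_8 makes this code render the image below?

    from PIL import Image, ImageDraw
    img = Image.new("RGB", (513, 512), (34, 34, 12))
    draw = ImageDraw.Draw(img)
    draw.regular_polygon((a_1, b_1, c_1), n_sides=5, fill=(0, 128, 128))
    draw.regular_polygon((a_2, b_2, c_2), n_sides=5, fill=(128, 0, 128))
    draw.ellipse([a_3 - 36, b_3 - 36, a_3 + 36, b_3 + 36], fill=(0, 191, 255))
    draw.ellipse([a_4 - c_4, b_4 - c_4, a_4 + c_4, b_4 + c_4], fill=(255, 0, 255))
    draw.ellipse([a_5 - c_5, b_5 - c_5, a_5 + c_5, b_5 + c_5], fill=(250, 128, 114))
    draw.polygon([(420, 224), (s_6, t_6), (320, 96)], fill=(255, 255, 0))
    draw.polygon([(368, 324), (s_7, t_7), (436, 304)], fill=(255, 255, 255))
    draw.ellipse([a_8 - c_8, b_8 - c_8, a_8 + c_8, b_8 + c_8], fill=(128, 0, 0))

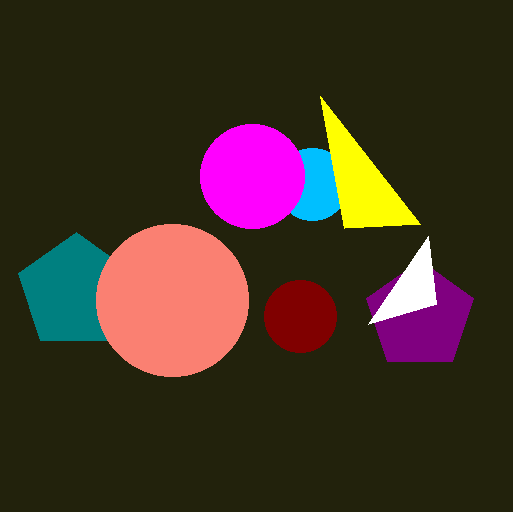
a_1 = 76, b_1 = 292, c_1 = 60, a_2 = 420, b_2 = 316, c_2 = 56, a_3 = 312, b_3 = 184, a_4 = 252, b_4 = 176, c_4 = 52, a_5 = 172, b_5 = 300, c_5 = 76, s_6 = 344, t_6 = 228, s_7 = 428, t_7 = 236, a_8 = 300, b_8 = 316, c_8 = 36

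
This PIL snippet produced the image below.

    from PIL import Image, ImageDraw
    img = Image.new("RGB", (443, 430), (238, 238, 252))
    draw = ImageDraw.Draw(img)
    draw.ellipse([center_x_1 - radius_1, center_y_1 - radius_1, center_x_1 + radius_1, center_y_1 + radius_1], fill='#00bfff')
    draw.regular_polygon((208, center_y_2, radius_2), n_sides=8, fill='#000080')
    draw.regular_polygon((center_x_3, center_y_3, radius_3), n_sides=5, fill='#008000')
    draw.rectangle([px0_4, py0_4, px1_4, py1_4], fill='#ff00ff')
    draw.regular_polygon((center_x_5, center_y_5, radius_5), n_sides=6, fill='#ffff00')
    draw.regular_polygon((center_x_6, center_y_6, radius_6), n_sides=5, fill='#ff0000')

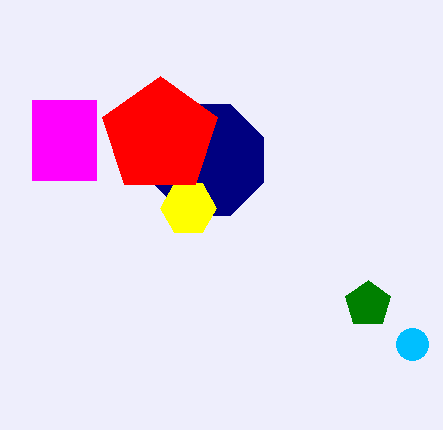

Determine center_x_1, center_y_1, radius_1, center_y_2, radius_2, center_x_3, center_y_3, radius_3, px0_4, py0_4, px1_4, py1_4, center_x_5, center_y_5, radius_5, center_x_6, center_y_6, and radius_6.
center_x_1 = 412, center_y_1 = 344, radius_1 = 16, center_y_2 = 160, radius_2 = 60, center_x_3 = 368, center_y_3 = 304, radius_3 = 24, px0_4 = 32, py0_4 = 100, px1_4 = 96, py1_4 = 180, center_x_5 = 188, center_y_5 = 208, radius_5 = 28, center_x_6 = 160, center_y_6 = 136, radius_6 = 60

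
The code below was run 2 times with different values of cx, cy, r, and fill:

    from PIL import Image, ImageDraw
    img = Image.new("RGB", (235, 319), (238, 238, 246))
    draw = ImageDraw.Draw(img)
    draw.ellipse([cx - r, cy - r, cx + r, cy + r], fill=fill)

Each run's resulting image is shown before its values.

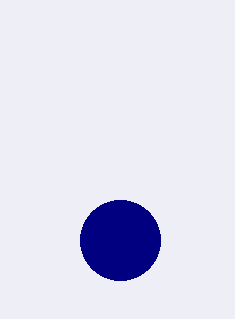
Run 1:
cx = 120; cy = 240; r = 40; fill = 'navy'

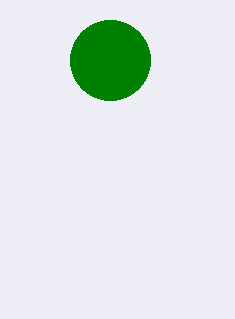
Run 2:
cx = 110; cy = 60; r = 40; fill = 'green'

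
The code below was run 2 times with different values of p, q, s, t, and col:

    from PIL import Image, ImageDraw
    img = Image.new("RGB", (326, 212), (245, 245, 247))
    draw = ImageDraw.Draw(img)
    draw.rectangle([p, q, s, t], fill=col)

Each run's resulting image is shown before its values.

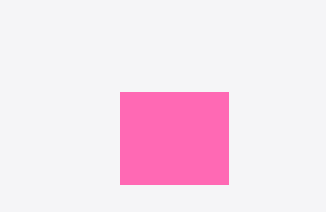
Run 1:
p = 120, q = 92, s = 228, t = 184, col = 'hotpink'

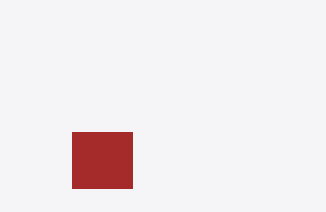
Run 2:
p = 72
q = 132
s = 132
t = 188
col = 'brown'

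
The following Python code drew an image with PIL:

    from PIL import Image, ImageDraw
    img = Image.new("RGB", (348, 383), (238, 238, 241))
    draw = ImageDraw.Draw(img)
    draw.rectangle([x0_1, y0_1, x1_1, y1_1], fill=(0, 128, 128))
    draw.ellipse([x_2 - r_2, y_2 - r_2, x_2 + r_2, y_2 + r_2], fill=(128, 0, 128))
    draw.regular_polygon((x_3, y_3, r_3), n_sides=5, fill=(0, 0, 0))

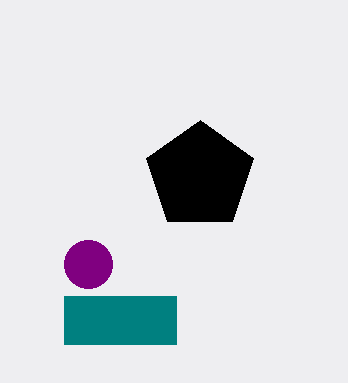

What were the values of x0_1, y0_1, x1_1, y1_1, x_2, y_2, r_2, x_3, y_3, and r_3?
x0_1 = 64; y0_1 = 296; x1_1 = 176; y1_1 = 344; x_2 = 88; y_2 = 264; r_2 = 24; x_3 = 200; y_3 = 176; r_3 = 56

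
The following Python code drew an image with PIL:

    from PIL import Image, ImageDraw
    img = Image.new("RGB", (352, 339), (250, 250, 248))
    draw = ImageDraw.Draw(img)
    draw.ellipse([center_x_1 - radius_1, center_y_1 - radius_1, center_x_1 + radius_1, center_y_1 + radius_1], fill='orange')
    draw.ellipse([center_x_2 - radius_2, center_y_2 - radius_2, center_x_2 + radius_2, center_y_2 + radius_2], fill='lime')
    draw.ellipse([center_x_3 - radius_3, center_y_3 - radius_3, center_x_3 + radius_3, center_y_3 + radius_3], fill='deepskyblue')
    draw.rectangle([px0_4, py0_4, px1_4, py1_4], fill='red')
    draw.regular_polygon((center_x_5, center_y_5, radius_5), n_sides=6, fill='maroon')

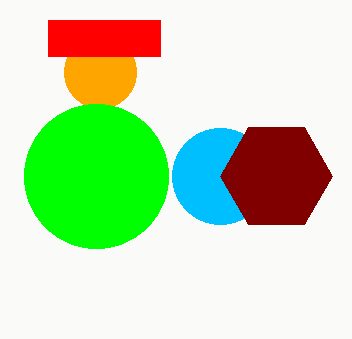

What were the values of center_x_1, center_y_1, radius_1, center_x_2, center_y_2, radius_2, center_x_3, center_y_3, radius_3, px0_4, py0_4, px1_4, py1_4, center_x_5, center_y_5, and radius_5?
center_x_1 = 100
center_y_1 = 72
radius_1 = 36
center_x_2 = 96
center_y_2 = 176
radius_2 = 72
center_x_3 = 220
center_y_3 = 176
radius_3 = 48
px0_4 = 48
py0_4 = 20
px1_4 = 160
py1_4 = 56
center_x_5 = 276
center_y_5 = 176
radius_5 = 56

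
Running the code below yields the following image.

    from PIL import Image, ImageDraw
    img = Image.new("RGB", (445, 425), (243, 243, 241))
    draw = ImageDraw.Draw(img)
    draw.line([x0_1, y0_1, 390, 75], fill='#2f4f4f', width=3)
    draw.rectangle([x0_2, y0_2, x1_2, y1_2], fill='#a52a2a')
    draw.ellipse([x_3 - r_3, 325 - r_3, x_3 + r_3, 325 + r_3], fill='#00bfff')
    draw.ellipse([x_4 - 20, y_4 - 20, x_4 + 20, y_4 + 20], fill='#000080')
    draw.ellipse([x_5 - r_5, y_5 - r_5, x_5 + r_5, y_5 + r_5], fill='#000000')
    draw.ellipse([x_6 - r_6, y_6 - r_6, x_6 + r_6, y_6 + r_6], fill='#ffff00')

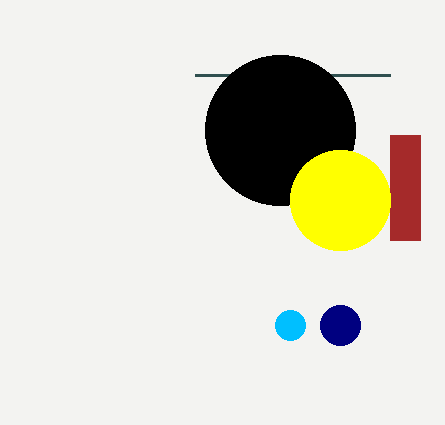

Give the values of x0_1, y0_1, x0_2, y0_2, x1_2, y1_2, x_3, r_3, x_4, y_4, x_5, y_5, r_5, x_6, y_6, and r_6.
x0_1 = 195; y0_1 = 75; x0_2 = 390; y0_2 = 135; x1_2 = 420; y1_2 = 240; x_3 = 290; r_3 = 15; x_4 = 340; y_4 = 325; x_5 = 280; y_5 = 130; r_5 = 75; x_6 = 340; y_6 = 200; r_6 = 50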